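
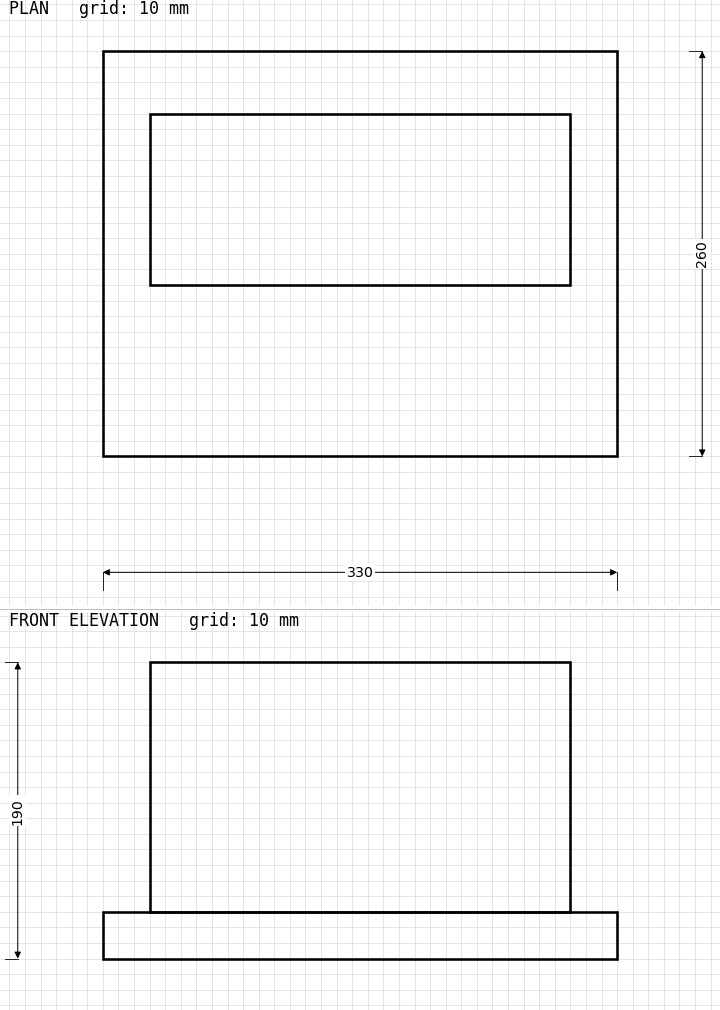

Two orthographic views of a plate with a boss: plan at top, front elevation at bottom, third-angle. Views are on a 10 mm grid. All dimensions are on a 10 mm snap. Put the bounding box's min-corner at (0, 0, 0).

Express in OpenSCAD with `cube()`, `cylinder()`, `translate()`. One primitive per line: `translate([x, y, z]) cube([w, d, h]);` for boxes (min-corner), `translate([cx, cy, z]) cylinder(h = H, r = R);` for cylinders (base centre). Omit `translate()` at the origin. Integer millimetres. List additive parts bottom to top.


cube([330, 260, 30]);
translate([30, 110, 30]) cube([270, 110, 160]);


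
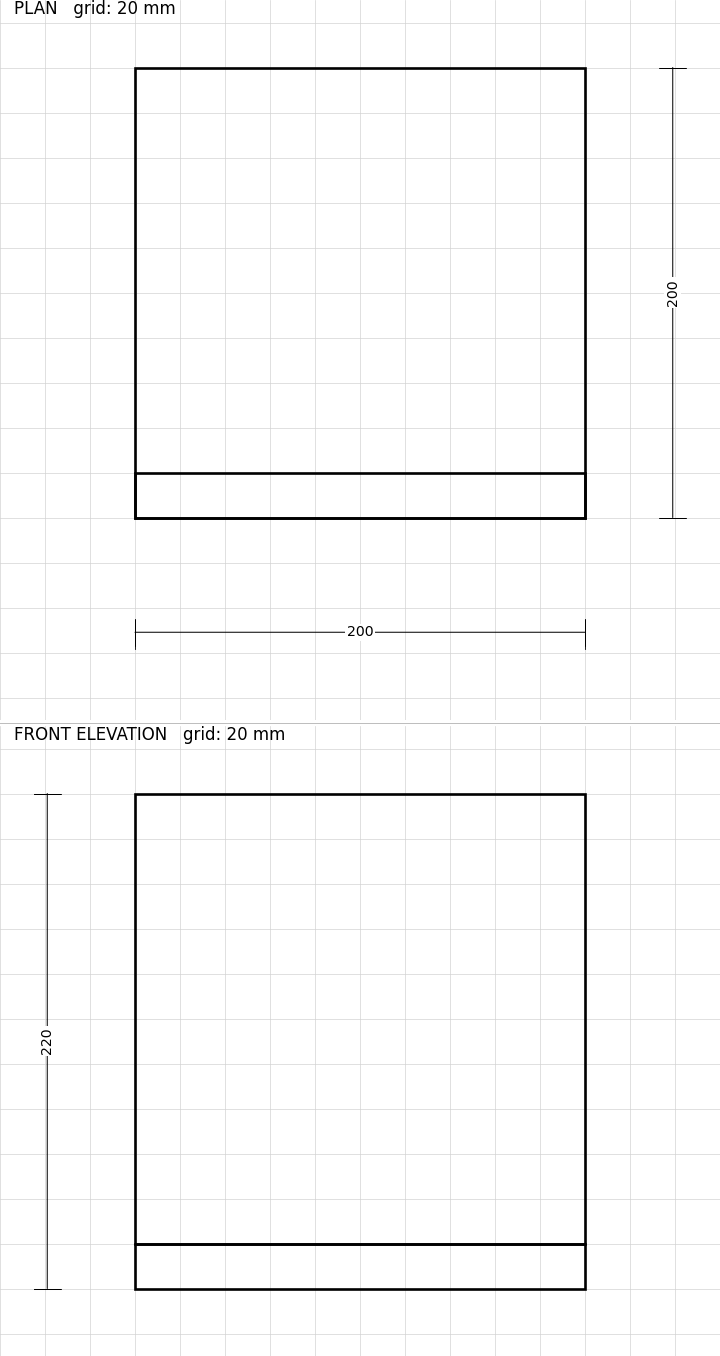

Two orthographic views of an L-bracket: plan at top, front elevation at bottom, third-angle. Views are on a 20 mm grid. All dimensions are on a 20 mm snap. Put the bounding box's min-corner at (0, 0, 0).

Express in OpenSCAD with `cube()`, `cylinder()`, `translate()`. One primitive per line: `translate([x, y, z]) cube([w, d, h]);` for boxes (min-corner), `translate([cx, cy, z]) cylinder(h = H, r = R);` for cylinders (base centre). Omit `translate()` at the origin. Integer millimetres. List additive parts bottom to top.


cube([200, 200, 20]);
translate([0, 0, 20]) cube([200, 20, 200]);


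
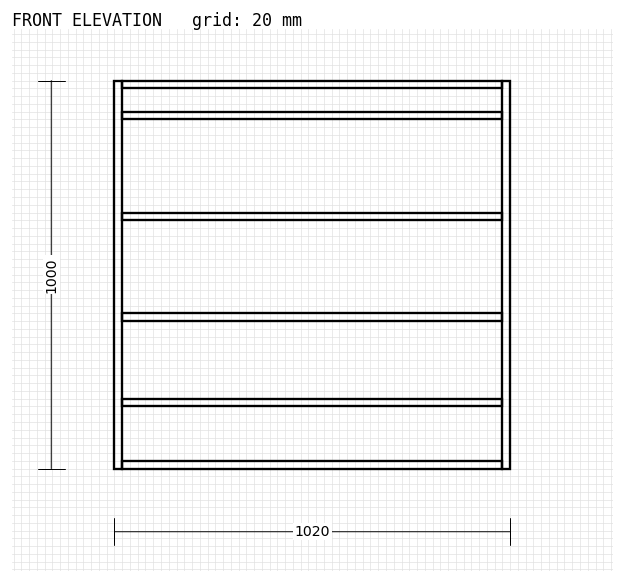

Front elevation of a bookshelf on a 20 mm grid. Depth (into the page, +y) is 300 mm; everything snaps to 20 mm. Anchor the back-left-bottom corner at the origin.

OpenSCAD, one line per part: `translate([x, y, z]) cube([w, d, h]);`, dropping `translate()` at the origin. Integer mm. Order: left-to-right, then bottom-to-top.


cube([20, 300, 1000]);
translate([20, 0, 0]) cube([980, 300, 20]);
translate([20, 0, 160]) cube([980, 300, 20]);
translate([20, 0, 380]) cube([980, 300, 20]);
translate([20, 0, 640]) cube([980, 300, 20]);
translate([20, 0, 900]) cube([980, 300, 20]);
translate([20, 0, 980]) cube([980, 300, 20]);
translate([1000, 0, 0]) cube([20, 300, 1000]);


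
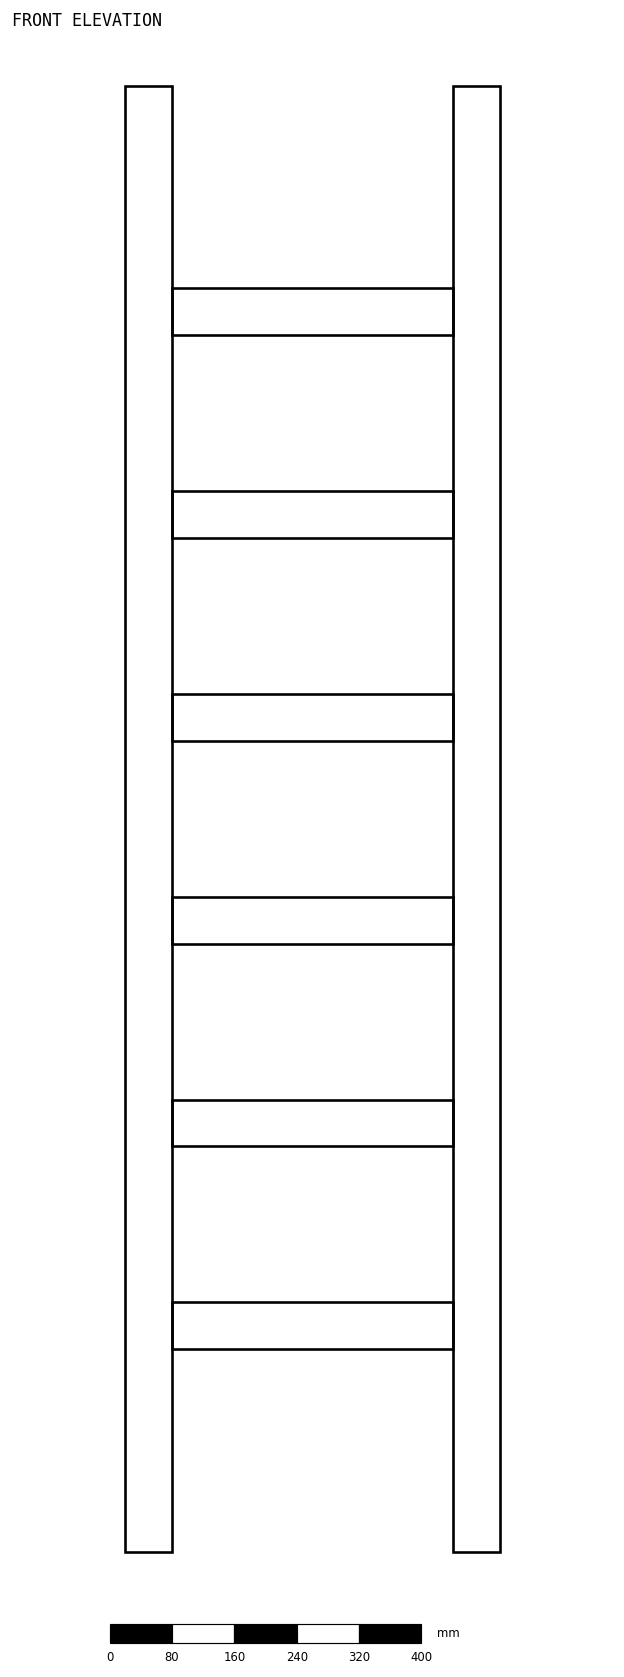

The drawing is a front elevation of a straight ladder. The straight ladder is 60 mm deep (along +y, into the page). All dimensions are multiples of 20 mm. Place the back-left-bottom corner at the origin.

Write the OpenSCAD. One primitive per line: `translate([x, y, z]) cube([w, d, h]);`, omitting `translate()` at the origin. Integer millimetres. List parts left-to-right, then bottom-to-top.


cube([60, 60, 1880]);
translate([60, 0, 260]) cube([360, 60, 60]);
translate([60, 0, 520]) cube([360, 60, 60]);
translate([60, 0, 780]) cube([360, 60, 60]);
translate([60, 0, 1040]) cube([360, 60, 60]);
translate([60, 0, 1300]) cube([360, 60, 60]);
translate([60, 0, 1560]) cube([360, 60, 60]);
translate([420, 0, 0]) cube([60, 60, 1880]);


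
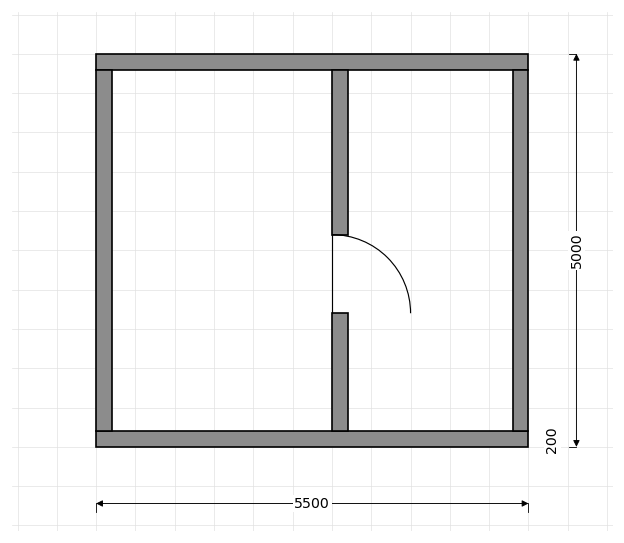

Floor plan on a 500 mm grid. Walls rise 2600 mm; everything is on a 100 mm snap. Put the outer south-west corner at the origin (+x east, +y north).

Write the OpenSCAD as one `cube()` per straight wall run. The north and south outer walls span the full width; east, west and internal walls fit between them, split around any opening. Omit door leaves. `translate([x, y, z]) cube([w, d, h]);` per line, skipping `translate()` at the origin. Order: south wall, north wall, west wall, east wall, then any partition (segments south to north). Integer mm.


cube([5500, 200, 2600]);
translate([0, 4800, 0]) cube([5500, 200, 2600]);
translate([0, 200, 0]) cube([200, 4600, 2600]);
translate([5300, 200, 0]) cube([200, 4600, 2600]);
translate([3000, 200, 0]) cube([200, 1500, 2600]);
translate([3000, 2700, 0]) cube([200, 2100, 2600]);


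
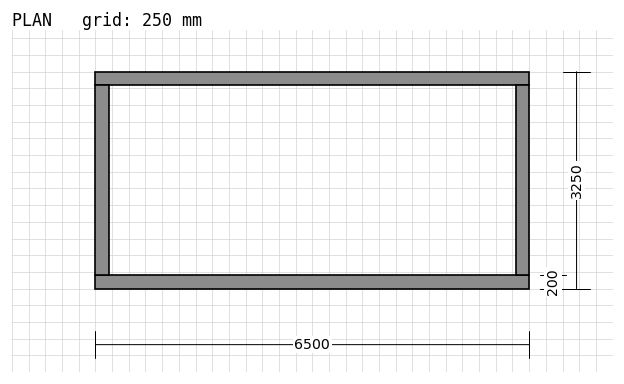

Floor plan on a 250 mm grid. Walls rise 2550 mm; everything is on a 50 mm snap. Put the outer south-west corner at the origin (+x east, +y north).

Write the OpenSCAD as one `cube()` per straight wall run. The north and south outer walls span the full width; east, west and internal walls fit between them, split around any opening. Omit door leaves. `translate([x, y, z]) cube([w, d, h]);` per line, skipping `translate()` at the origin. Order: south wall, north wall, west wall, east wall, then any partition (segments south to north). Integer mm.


cube([6500, 200, 2550]);
translate([0, 3050, 0]) cube([6500, 200, 2550]);
translate([0, 200, 0]) cube([200, 2850, 2550]);
translate([6300, 200, 0]) cube([200, 2850, 2550]);


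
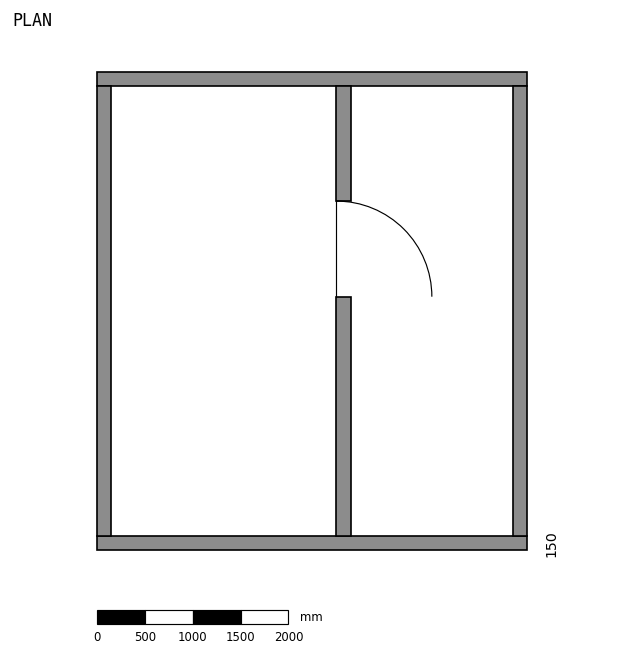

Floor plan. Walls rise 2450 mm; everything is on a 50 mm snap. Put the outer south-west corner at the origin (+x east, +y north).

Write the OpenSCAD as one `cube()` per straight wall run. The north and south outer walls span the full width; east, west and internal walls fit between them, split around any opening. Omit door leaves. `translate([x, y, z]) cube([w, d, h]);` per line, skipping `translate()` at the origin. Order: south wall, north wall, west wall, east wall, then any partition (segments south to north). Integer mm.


cube([4500, 150, 2450]);
translate([0, 4850, 0]) cube([4500, 150, 2450]);
translate([0, 150, 0]) cube([150, 4700, 2450]);
translate([4350, 150, 0]) cube([150, 4700, 2450]);
translate([2500, 150, 0]) cube([150, 2500, 2450]);
translate([2500, 3650, 0]) cube([150, 1200, 2450]);


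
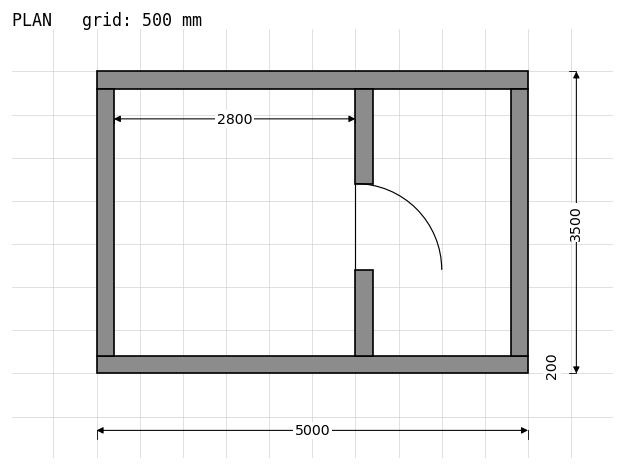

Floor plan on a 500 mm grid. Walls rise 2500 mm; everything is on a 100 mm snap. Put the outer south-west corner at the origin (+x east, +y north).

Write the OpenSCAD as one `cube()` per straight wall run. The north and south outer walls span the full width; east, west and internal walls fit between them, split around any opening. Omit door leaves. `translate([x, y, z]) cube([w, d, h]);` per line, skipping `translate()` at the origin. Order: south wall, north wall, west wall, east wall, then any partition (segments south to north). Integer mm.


cube([5000, 200, 2500]);
translate([0, 3300, 0]) cube([5000, 200, 2500]);
translate([0, 200, 0]) cube([200, 3100, 2500]);
translate([4800, 200, 0]) cube([200, 3100, 2500]);
translate([3000, 200, 0]) cube([200, 1000, 2500]);
translate([3000, 2200, 0]) cube([200, 1100, 2500]);


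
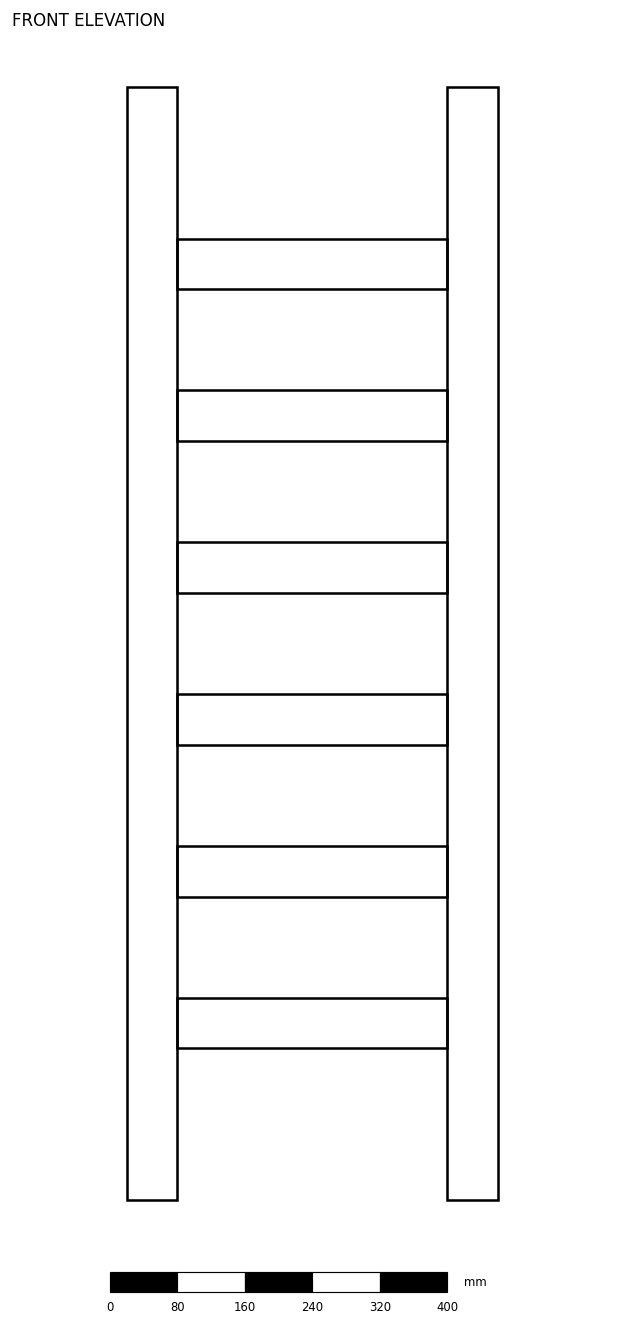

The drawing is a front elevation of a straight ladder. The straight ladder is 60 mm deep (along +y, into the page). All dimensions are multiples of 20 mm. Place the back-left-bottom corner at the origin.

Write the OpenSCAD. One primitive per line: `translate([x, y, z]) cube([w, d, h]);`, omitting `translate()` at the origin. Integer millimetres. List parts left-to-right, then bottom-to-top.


cube([60, 60, 1320]);
translate([60, 0, 180]) cube([320, 60, 60]);
translate([60, 0, 360]) cube([320, 60, 60]);
translate([60, 0, 540]) cube([320, 60, 60]);
translate([60, 0, 720]) cube([320, 60, 60]);
translate([60, 0, 900]) cube([320, 60, 60]);
translate([60, 0, 1080]) cube([320, 60, 60]);
translate([380, 0, 0]) cube([60, 60, 1320]);


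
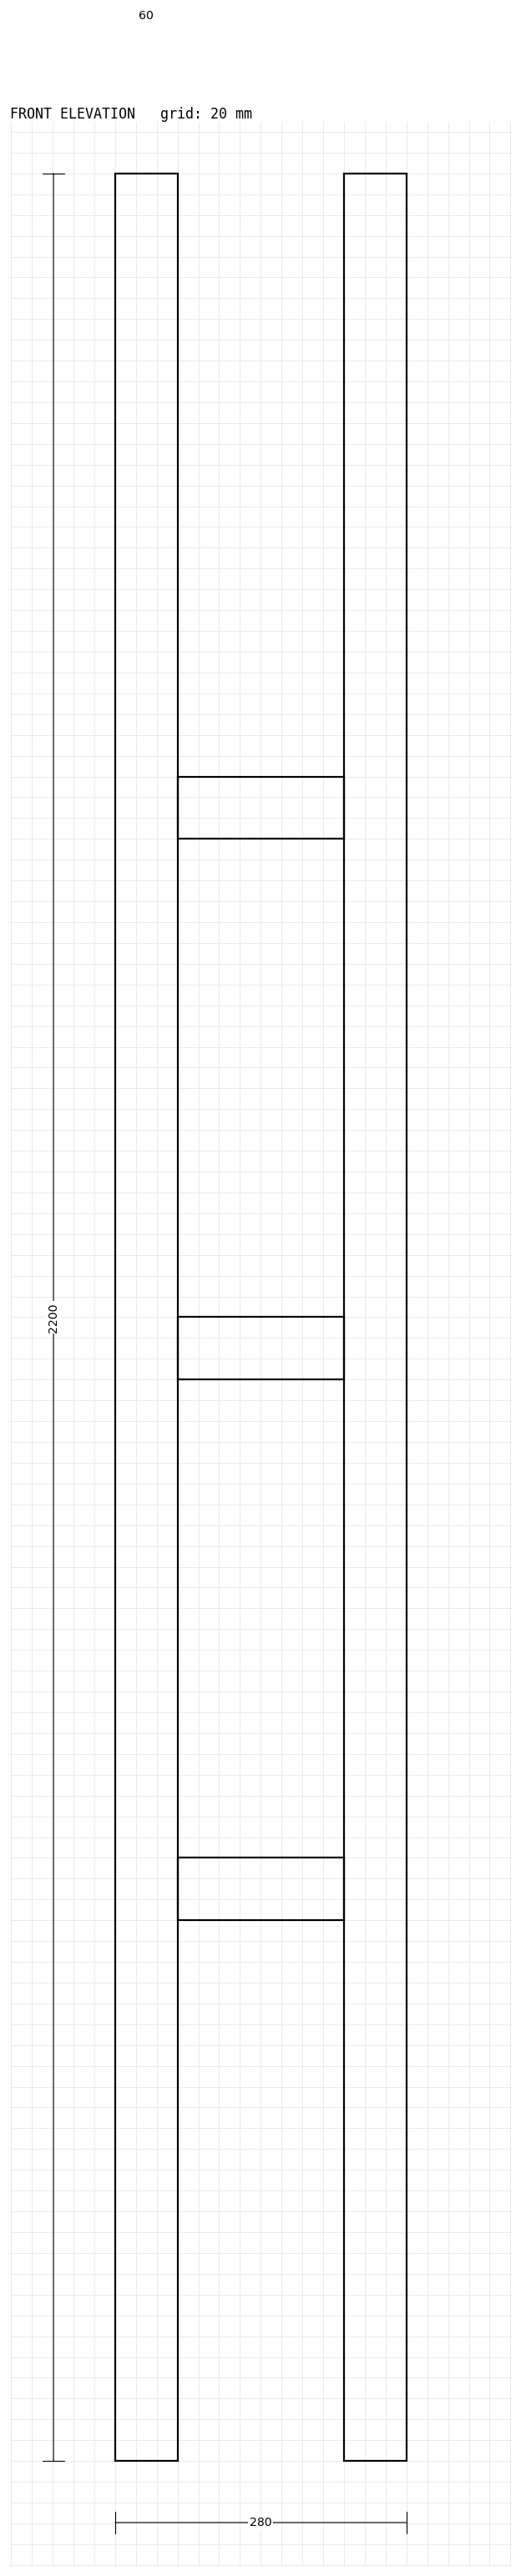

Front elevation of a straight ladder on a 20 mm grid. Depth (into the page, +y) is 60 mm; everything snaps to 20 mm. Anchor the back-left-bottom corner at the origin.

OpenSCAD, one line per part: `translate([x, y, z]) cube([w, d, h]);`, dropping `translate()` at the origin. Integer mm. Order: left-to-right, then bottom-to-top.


cube([60, 60, 2200]);
translate([60, 0, 520]) cube([160, 60, 60]);
translate([60, 0, 1040]) cube([160, 60, 60]);
translate([60, 0, 1560]) cube([160, 60, 60]);
translate([220, 0, 0]) cube([60, 60, 2200]);


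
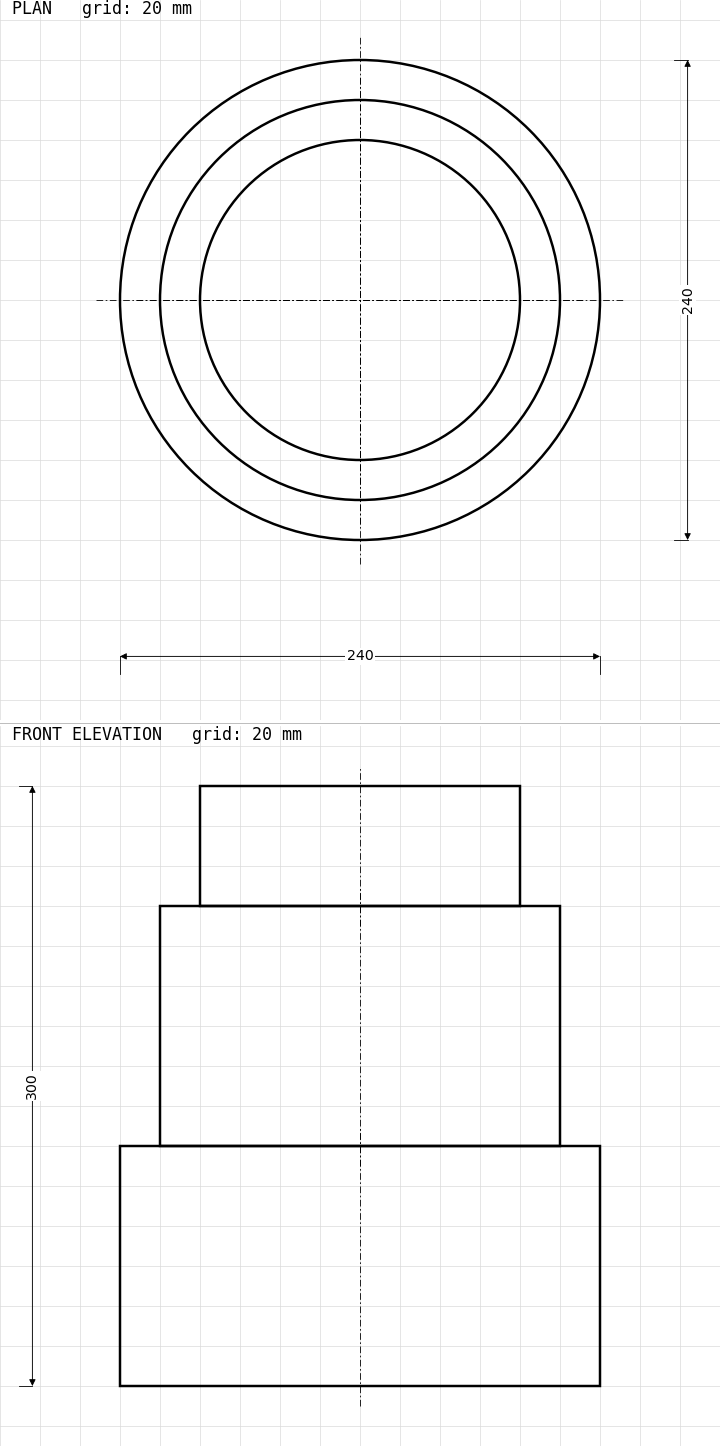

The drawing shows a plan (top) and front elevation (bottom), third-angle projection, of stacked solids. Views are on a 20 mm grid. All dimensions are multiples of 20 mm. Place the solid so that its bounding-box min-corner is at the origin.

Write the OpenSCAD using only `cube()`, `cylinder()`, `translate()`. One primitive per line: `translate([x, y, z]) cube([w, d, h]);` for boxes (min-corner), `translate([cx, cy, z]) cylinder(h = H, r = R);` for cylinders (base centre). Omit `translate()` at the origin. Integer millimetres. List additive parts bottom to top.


translate([120, 120, 0]) cylinder(h = 120, r = 120);
translate([120, 120, 120]) cylinder(h = 120, r = 100);
translate([120, 120, 240]) cylinder(h = 60, r = 80);


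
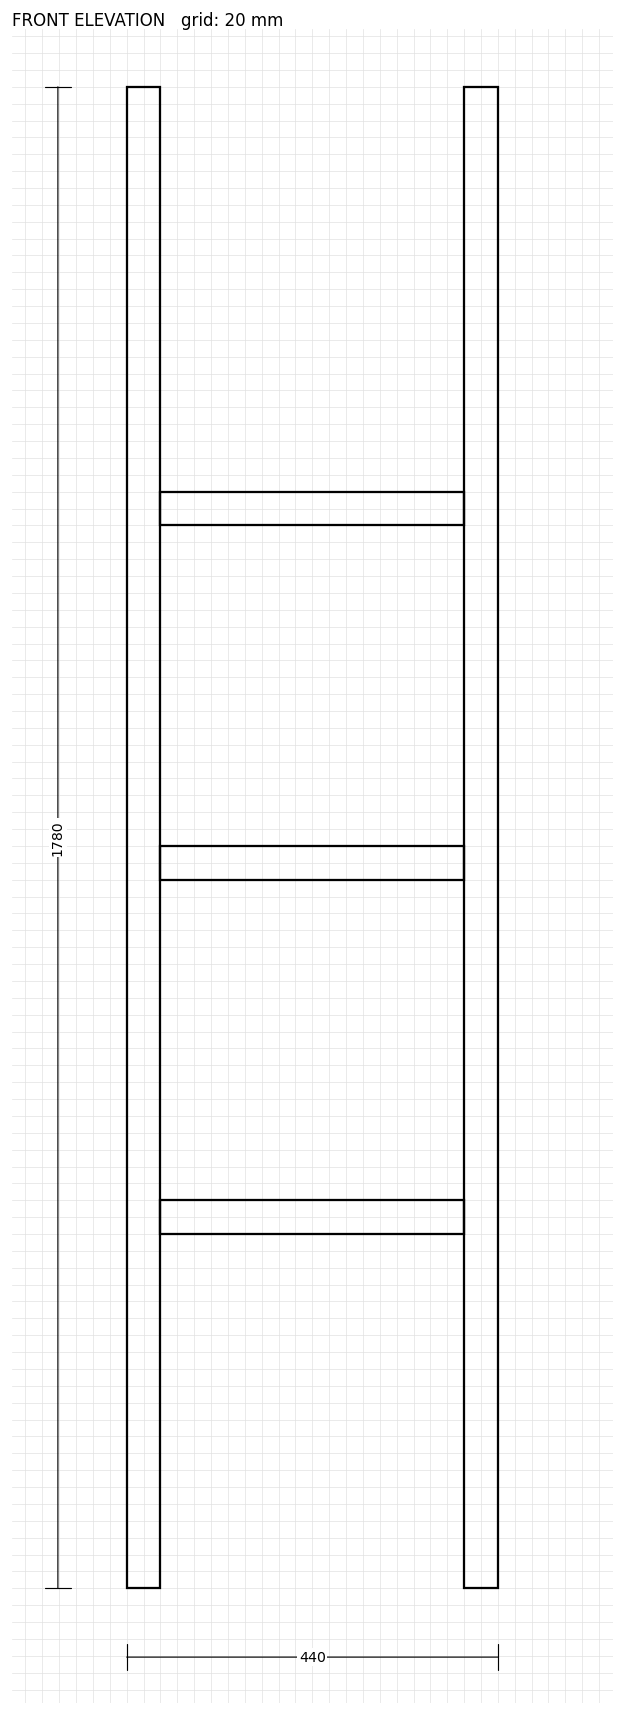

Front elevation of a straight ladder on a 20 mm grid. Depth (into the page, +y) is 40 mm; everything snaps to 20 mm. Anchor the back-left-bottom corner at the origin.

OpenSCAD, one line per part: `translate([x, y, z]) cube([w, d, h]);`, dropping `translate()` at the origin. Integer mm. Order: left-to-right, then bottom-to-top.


cube([40, 40, 1780]);
translate([40, 0, 420]) cube([360, 40, 40]);
translate([40, 0, 840]) cube([360, 40, 40]);
translate([40, 0, 1260]) cube([360, 40, 40]);
translate([400, 0, 0]) cube([40, 40, 1780]);


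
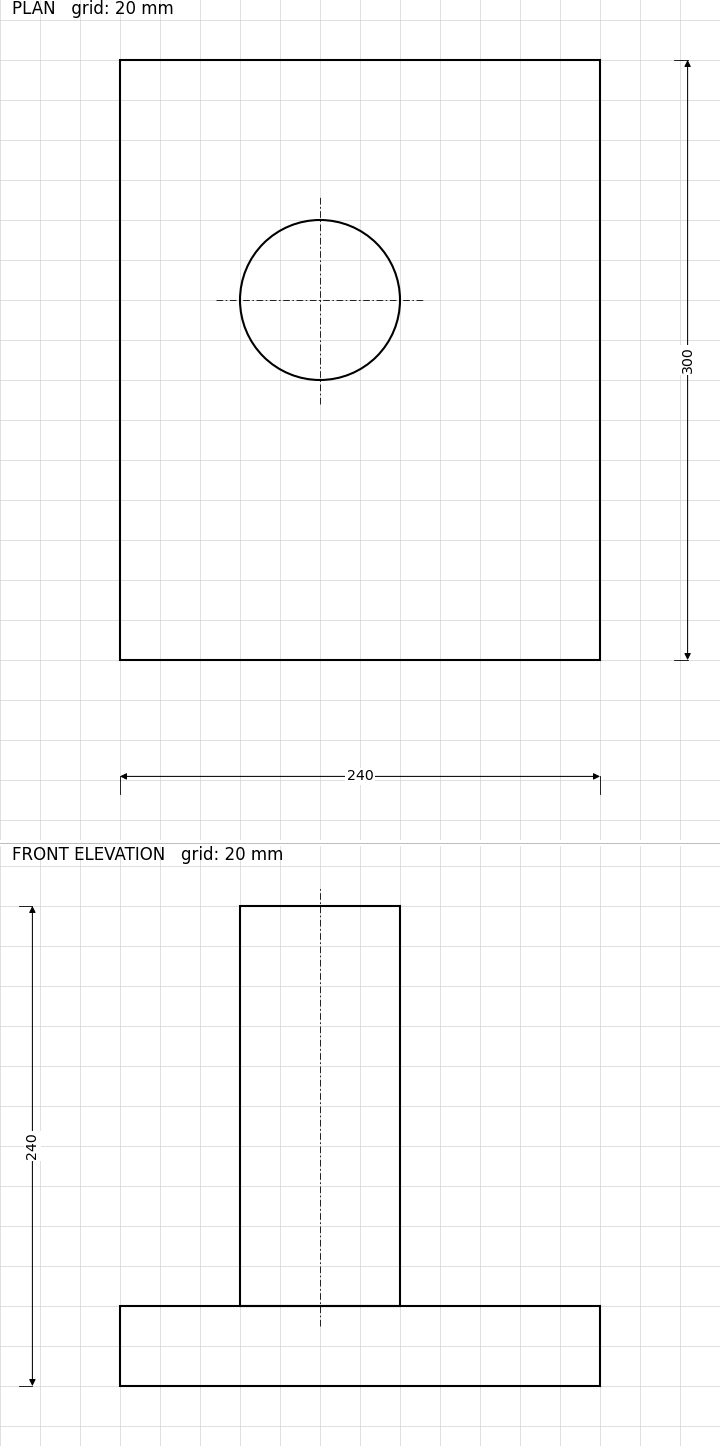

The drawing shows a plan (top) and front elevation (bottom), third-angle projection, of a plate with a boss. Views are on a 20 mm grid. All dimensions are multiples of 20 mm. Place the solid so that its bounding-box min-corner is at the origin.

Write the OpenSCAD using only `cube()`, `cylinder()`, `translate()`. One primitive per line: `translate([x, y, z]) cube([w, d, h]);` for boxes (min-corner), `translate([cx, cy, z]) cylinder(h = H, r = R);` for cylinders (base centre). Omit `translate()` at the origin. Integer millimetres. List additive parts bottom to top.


cube([240, 300, 40]);
translate([100, 180, 40]) cylinder(h = 200, r = 40);


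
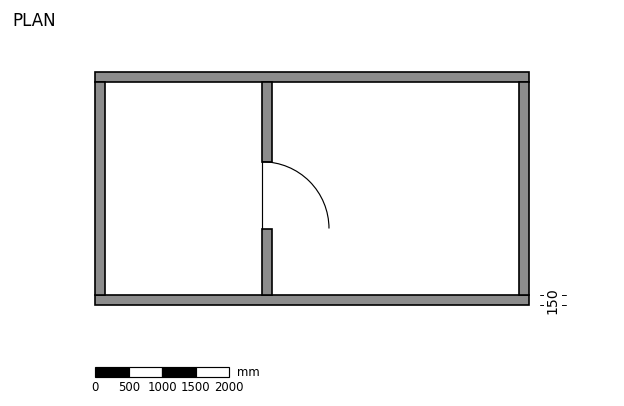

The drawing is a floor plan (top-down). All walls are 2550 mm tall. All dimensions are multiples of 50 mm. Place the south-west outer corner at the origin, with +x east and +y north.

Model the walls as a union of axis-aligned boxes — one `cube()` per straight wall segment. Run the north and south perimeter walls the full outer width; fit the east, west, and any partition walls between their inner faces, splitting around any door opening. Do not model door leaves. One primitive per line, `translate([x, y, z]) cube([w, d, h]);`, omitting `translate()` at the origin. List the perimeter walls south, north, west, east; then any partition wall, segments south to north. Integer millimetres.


cube([6500, 150, 2550]);
translate([0, 3350, 0]) cube([6500, 150, 2550]);
translate([0, 150, 0]) cube([150, 3200, 2550]);
translate([6350, 150, 0]) cube([150, 3200, 2550]);
translate([2500, 150, 0]) cube([150, 1000, 2550]);
translate([2500, 2150, 0]) cube([150, 1200, 2550]);


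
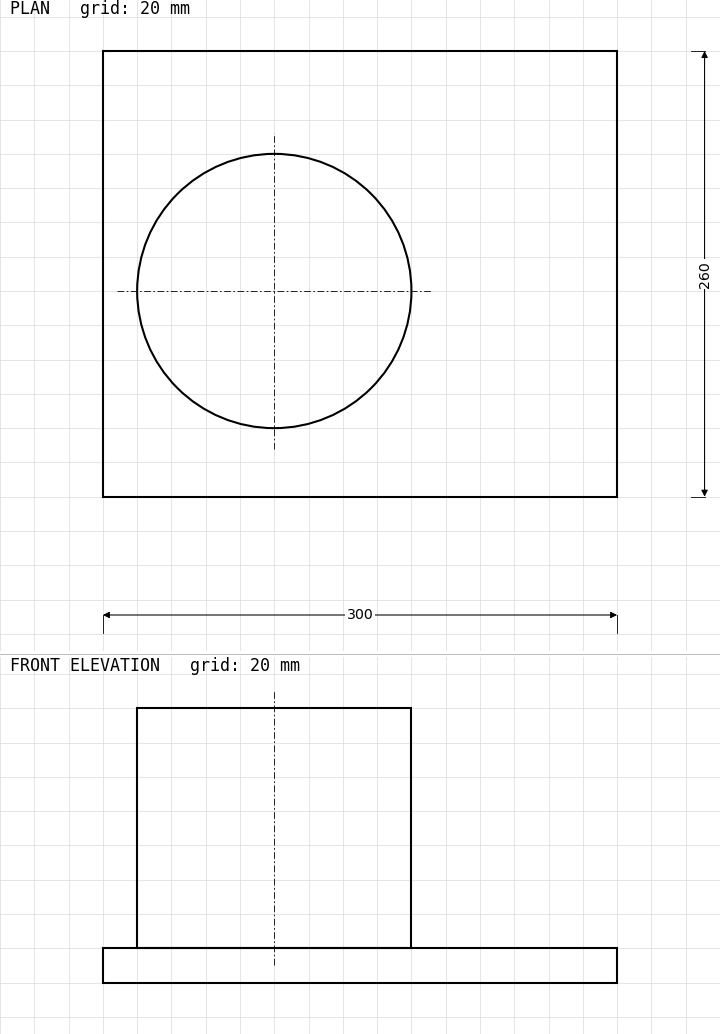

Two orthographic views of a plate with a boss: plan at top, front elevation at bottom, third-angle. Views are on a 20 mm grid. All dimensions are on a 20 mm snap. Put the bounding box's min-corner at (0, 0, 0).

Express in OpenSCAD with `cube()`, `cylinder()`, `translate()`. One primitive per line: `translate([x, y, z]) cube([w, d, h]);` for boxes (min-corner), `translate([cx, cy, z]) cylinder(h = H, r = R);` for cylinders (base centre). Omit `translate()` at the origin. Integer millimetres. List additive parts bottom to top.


cube([300, 260, 20]);
translate([100, 120, 20]) cylinder(h = 140, r = 80);


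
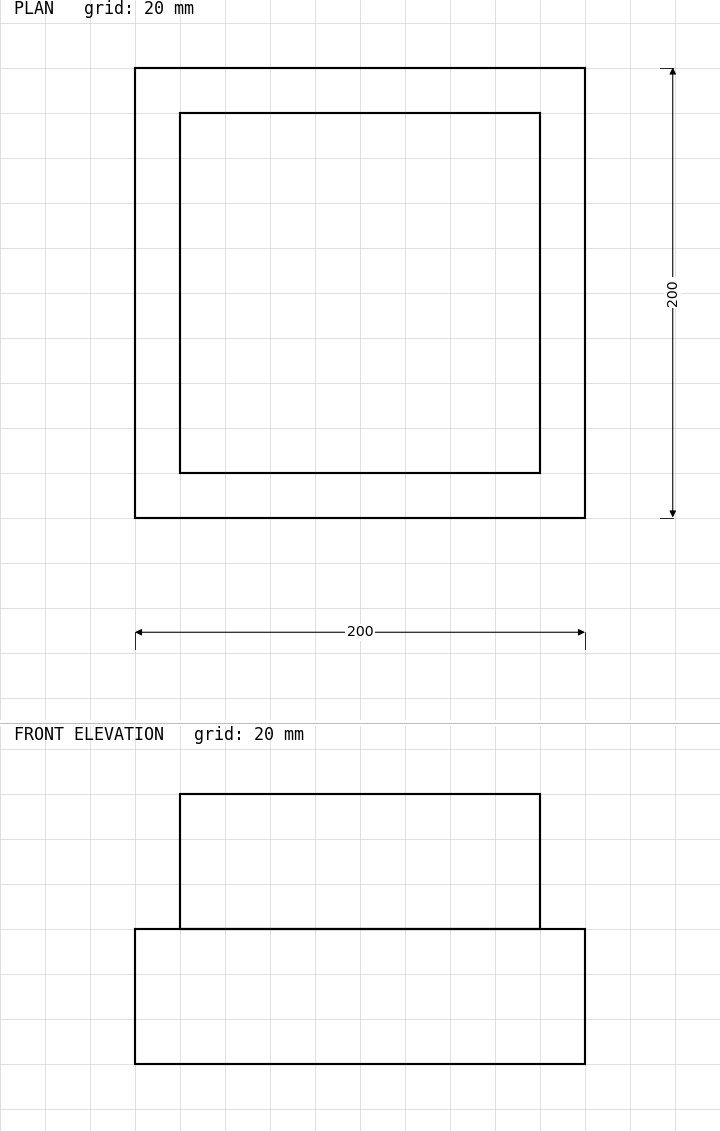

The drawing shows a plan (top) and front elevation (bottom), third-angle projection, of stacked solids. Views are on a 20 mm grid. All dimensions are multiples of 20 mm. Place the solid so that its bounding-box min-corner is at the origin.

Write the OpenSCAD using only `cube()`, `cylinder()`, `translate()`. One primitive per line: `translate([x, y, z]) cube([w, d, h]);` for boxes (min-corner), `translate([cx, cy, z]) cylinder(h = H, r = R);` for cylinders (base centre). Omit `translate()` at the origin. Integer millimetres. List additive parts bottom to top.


cube([200, 200, 60]);
translate([20, 20, 60]) cube([160, 160, 60]);


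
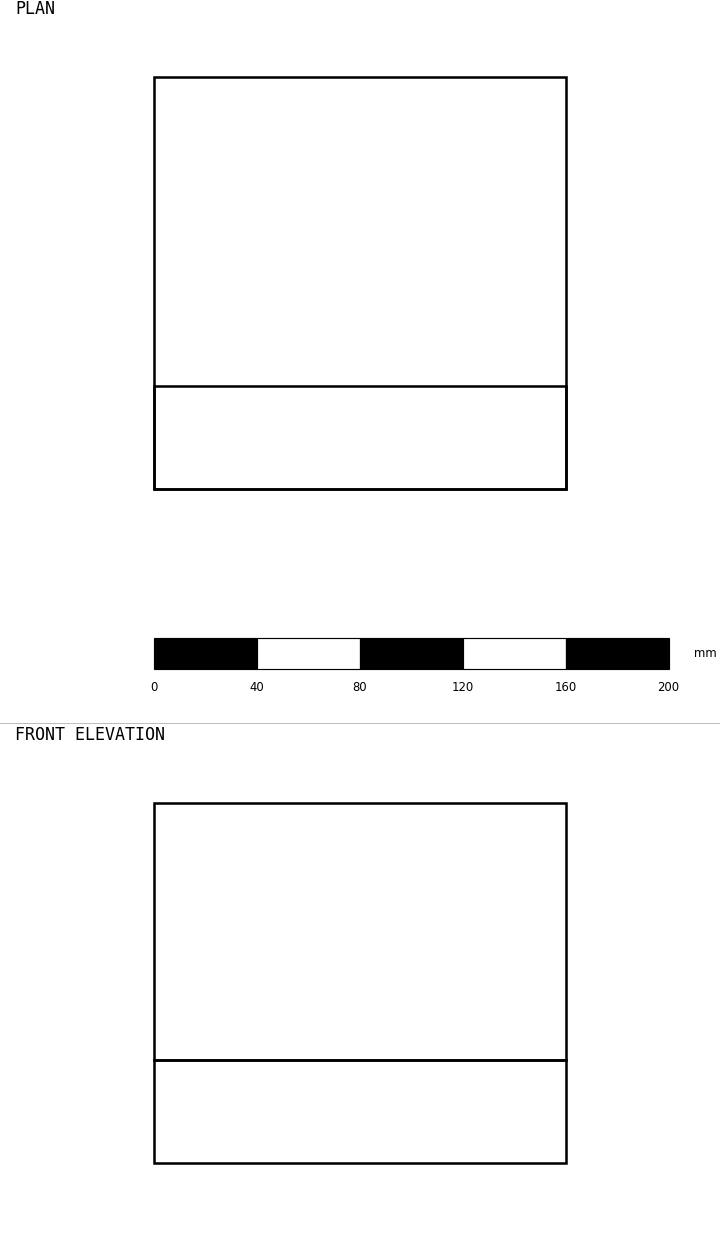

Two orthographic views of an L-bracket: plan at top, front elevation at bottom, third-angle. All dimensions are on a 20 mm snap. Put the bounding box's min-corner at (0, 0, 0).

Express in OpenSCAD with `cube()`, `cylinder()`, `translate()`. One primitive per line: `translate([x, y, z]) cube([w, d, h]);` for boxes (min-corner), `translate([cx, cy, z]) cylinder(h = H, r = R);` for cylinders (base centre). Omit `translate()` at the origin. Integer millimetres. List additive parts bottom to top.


cube([160, 160, 40]);
translate([0, 0, 40]) cube([160, 40, 100]);


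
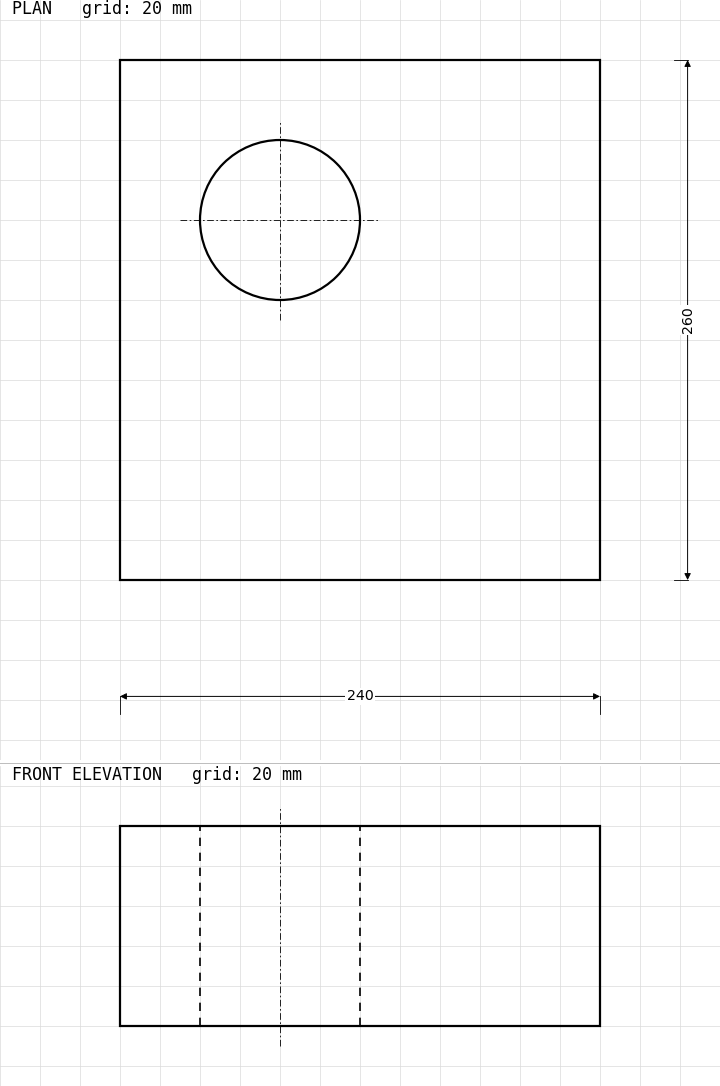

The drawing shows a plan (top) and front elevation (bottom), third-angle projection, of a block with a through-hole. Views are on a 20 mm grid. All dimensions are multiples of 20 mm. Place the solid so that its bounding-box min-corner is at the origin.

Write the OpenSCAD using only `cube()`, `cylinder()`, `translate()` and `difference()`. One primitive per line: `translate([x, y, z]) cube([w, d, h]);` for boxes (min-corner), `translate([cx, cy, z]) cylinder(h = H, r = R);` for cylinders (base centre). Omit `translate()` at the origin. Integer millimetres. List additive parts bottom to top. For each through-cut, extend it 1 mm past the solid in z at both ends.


difference() {
  cube([240, 260, 100]);
  translate([80, 180, -1]) cylinder(h = 102, r = 40);
}


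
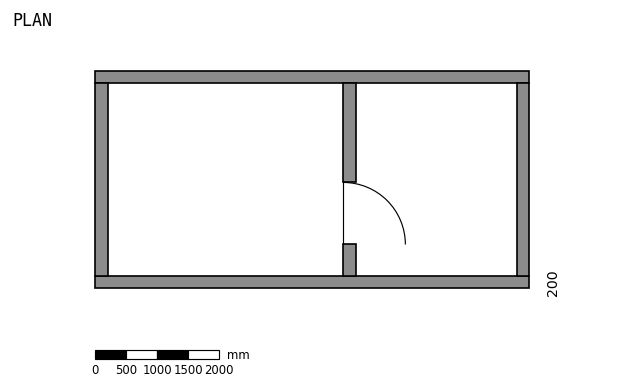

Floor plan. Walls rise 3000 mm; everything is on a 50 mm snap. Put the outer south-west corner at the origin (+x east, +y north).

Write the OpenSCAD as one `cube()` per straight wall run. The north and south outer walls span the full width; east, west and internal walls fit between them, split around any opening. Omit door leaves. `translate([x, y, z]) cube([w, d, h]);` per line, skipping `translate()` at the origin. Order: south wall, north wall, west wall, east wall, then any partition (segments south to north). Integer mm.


cube([7000, 200, 3000]);
translate([0, 3300, 0]) cube([7000, 200, 3000]);
translate([0, 200, 0]) cube([200, 3100, 3000]);
translate([6800, 200, 0]) cube([200, 3100, 3000]);
translate([4000, 200, 0]) cube([200, 500, 3000]);
translate([4000, 1700, 0]) cube([200, 1600, 3000]);


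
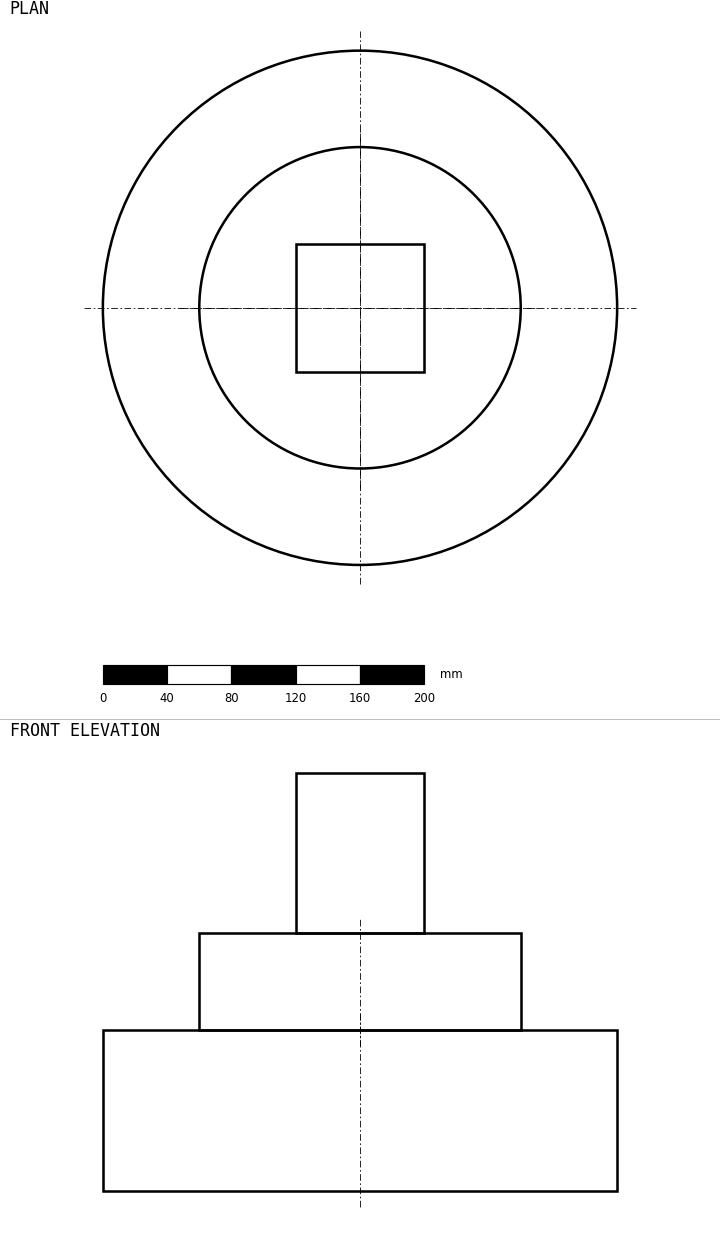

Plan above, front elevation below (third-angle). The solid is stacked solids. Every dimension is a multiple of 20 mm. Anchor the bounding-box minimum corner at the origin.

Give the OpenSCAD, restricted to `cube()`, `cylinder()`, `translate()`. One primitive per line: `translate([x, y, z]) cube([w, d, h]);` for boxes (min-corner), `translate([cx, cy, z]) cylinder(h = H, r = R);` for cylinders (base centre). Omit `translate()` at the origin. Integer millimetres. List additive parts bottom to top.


translate([160, 160, 0]) cylinder(h = 100, r = 160);
translate([160, 160, 100]) cylinder(h = 60, r = 100);
translate([120, 120, 160]) cube([80, 80, 100]);


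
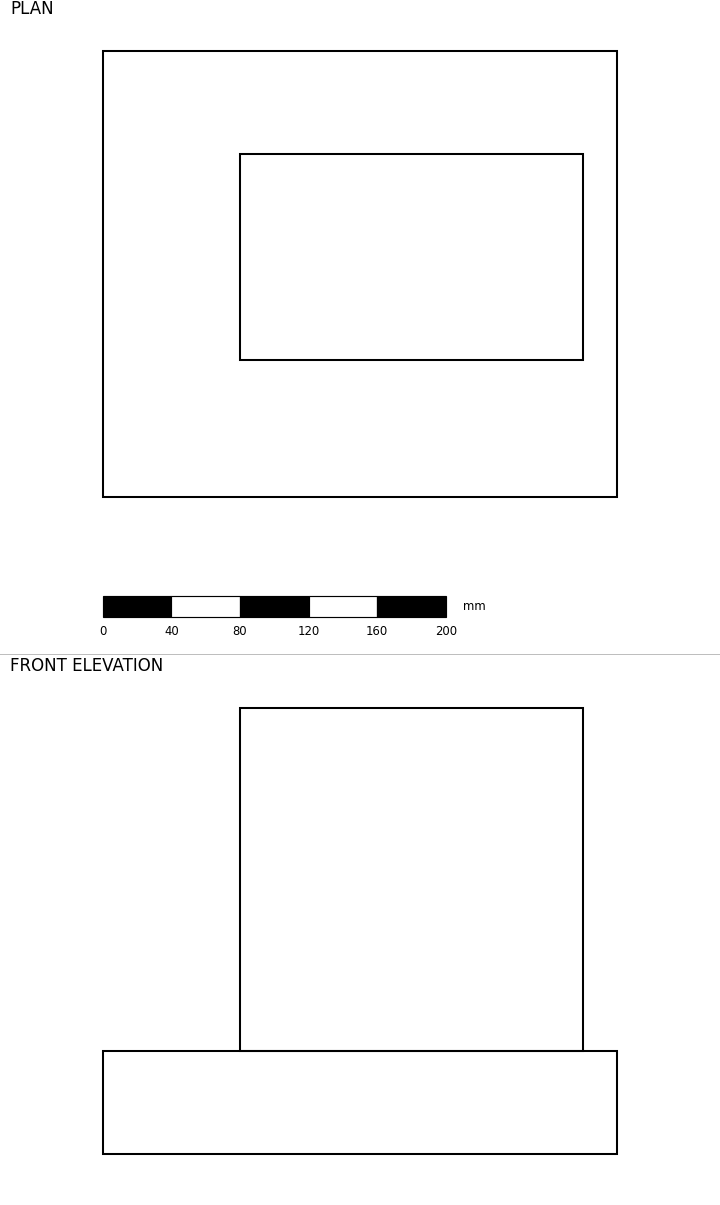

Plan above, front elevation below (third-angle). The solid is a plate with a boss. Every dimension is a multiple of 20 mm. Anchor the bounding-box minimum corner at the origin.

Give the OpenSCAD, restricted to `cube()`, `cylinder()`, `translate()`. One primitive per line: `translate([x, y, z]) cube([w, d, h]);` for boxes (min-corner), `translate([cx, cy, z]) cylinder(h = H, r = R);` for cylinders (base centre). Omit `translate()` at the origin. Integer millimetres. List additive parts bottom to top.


cube([300, 260, 60]);
translate([80, 80, 60]) cube([200, 120, 200]);


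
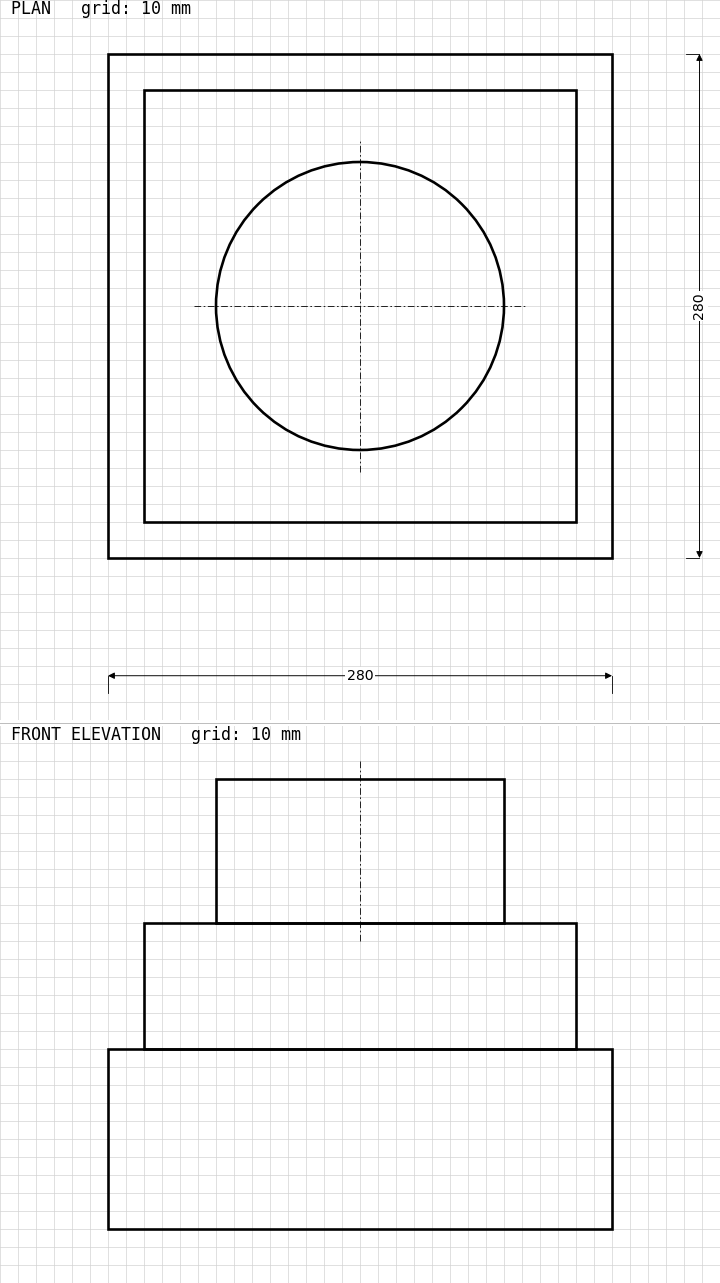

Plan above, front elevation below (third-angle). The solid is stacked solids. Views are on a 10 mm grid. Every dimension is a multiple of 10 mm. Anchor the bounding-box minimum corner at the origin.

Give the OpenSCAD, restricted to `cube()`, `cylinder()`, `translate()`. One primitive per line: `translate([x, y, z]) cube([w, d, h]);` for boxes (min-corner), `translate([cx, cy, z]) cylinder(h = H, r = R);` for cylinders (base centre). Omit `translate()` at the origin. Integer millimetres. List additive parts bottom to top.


cube([280, 280, 100]);
translate([20, 20, 100]) cube([240, 240, 70]);
translate([140, 140, 170]) cylinder(h = 80, r = 80);


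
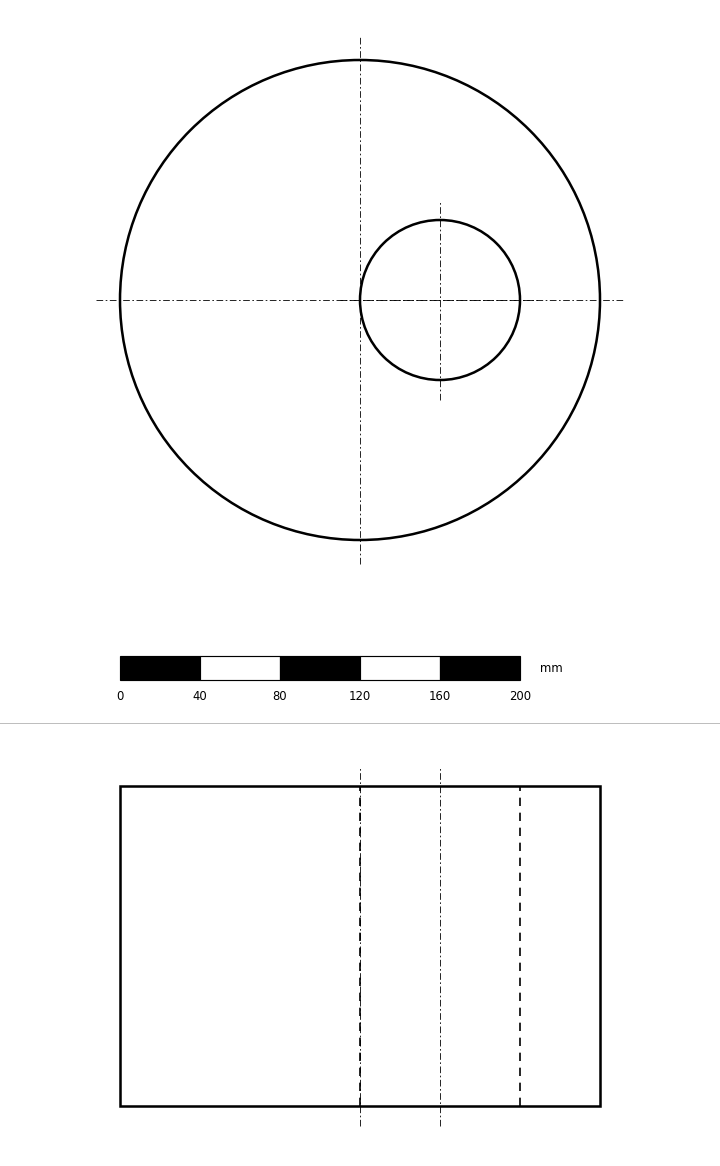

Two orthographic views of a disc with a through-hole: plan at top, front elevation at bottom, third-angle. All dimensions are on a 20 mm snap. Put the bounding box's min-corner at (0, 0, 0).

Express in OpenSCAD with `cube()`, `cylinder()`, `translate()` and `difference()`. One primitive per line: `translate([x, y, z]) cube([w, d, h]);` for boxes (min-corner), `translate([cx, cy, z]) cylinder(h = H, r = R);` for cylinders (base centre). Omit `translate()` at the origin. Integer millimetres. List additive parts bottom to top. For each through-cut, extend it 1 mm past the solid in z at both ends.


difference() {
  translate([120, 120, 0]) cylinder(h = 160, r = 120);
  translate([160, 120, -1]) cylinder(h = 162, r = 40);
}


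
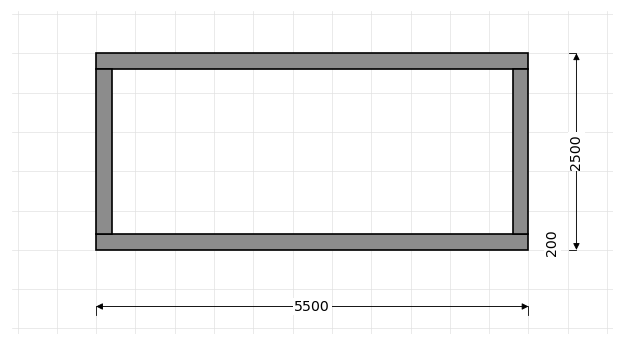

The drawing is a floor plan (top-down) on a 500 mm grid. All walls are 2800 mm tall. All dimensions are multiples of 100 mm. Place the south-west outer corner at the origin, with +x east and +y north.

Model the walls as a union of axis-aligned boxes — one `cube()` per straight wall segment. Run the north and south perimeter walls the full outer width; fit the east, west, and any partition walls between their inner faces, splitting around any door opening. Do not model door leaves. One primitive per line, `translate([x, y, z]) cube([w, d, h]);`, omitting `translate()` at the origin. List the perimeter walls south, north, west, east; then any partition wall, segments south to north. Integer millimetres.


cube([5500, 200, 2800]);
translate([0, 2300, 0]) cube([5500, 200, 2800]);
translate([0, 200, 0]) cube([200, 2100, 2800]);
translate([5300, 200, 0]) cube([200, 2100, 2800]);


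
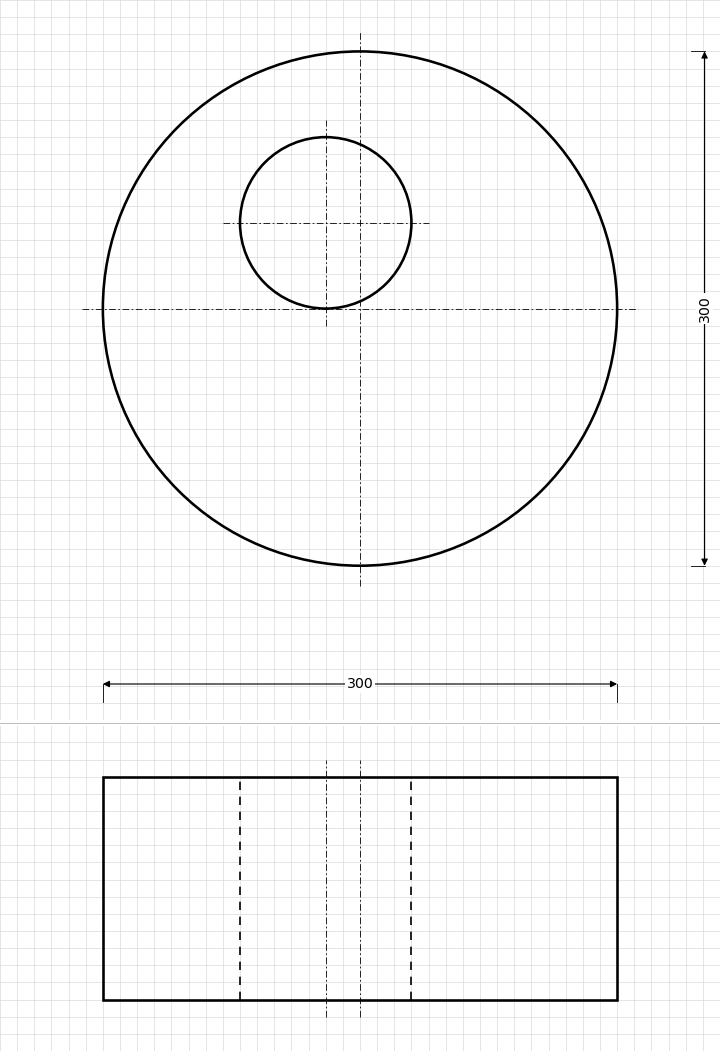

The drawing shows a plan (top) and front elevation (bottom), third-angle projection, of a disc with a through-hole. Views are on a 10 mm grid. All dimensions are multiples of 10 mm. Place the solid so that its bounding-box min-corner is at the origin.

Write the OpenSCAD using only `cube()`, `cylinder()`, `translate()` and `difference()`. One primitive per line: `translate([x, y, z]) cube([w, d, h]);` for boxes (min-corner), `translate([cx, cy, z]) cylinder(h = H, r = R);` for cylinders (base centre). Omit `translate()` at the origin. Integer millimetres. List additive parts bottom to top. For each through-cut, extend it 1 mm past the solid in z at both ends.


difference() {
  translate([150, 150, 0]) cylinder(h = 130, r = 150);
  translate([130, 200, -1]) cylinder(h = 132, r = 50);
}


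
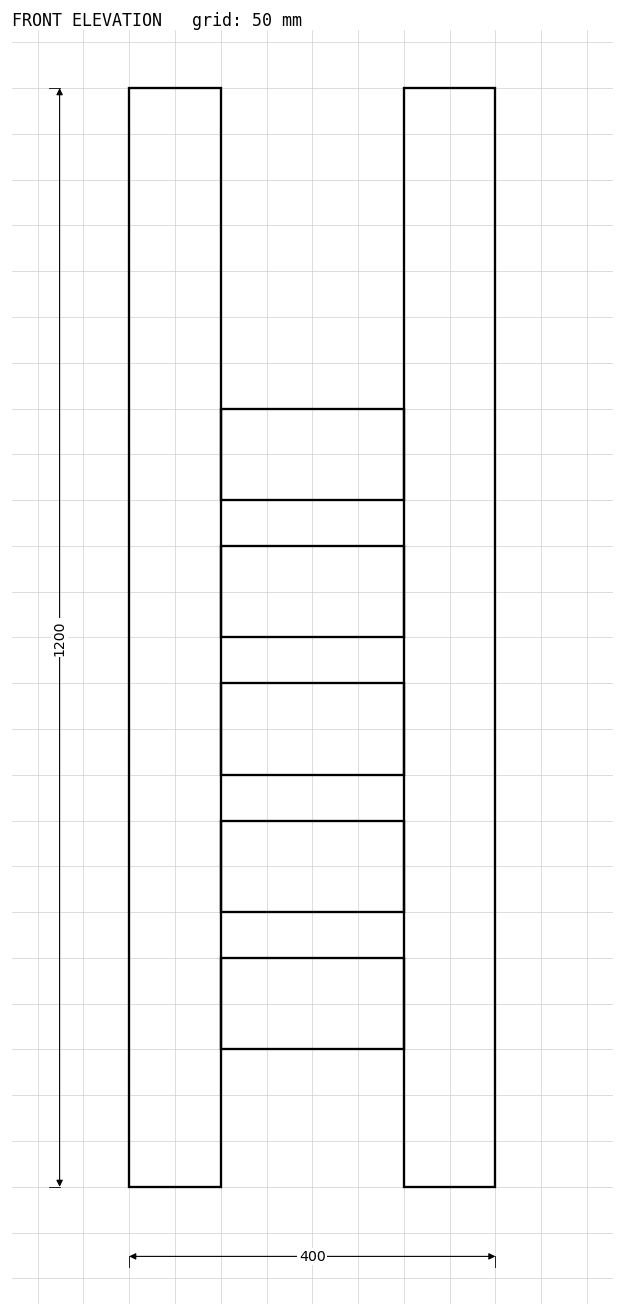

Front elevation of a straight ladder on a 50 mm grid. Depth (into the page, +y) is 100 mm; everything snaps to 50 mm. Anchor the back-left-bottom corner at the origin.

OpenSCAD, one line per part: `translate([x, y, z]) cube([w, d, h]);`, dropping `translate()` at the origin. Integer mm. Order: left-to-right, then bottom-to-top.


cube([100, 100, 1200]);
translate([100, 0, 150]) cube([200, 100, 100]);
translate([100, 0, 300]) cube([200, 100, 100]);
translate([100, 0, 450]) cube([200, 100, 100]);
translate([100, 0, 600]) cube([200, 100, 100]);
translate([100, 0, 750]) cube([200, 100, 100]);
translate([300, 0, 0]) cube([100, 100, 1200]);


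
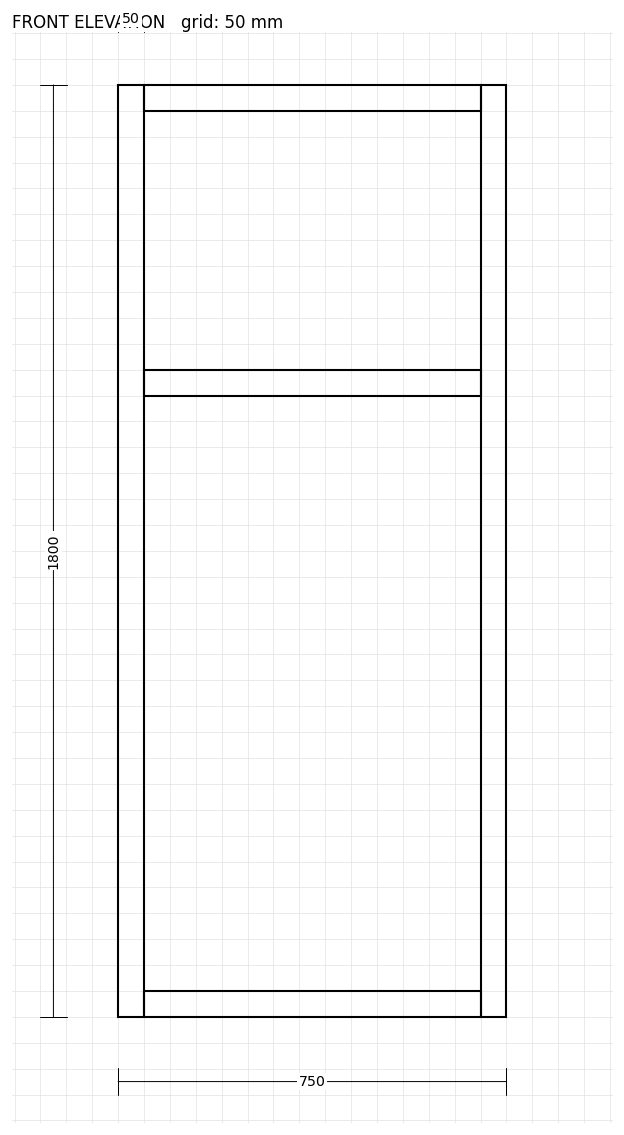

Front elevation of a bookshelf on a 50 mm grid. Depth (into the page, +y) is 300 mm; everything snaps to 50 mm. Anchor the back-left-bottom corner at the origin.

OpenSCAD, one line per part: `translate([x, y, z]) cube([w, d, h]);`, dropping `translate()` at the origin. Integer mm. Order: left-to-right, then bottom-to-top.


cube([50, 300, 1800]);
translate([50, 0, 0]) cube([650, 300, 50]);
translate([50, 0, 1200]) cube([650, 300, 50]);
translate([50, 0, 1750]) cube([650, 300, 50]);
translate([700, 0, 0]) cube([50, 300, 1800]);


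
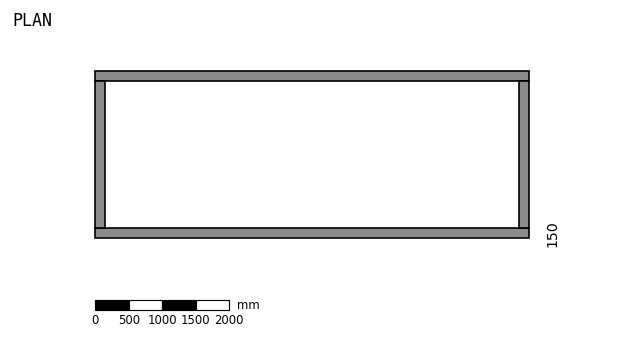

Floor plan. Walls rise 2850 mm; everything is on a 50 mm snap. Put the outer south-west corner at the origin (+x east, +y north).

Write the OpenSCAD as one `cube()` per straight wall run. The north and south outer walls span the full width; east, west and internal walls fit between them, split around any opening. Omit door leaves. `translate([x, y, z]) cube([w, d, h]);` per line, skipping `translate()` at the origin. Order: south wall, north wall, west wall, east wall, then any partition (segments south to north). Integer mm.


cube([6500, 150, 2850]);
translate([0, 2350, 0]) cube([6500, 150, 2850]);
translate([0, 150, 0]) cube([150, 2200, 2850]);
translate([6350, 150, 0]) cube([150, 2200, 2850]);


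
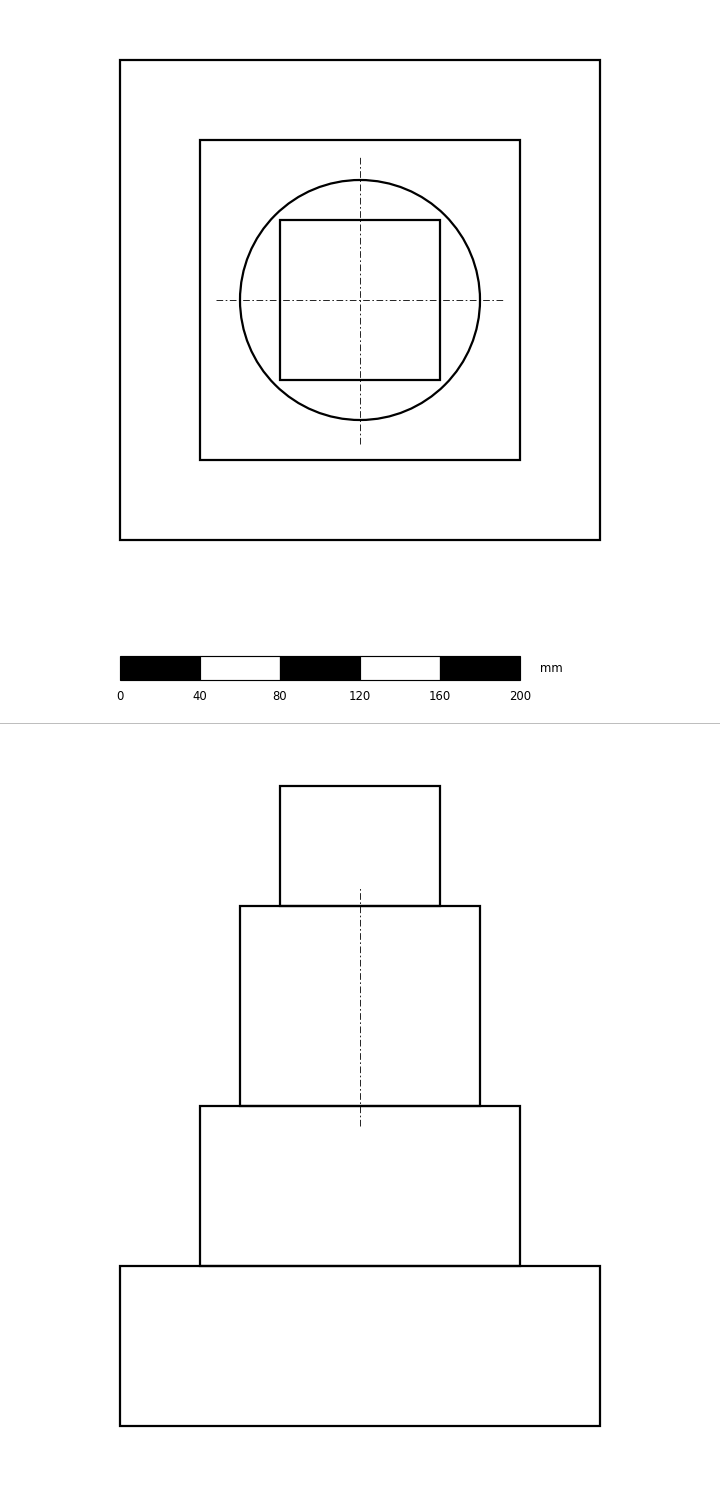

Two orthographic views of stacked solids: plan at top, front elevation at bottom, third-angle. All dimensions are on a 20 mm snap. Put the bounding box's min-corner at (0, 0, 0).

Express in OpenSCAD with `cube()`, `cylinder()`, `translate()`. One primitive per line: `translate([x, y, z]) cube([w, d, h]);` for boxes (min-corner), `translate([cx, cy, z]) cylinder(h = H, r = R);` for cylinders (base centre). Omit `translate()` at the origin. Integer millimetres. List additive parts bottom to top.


cube([240, 240, 80]);
translate([40, 40, 80]) cube([160, 160, 80]);
translate([120, 120, 160]) cylinder(h = 100, r = 60);
translate([80, 80, 260]) cube([80, 80, 60]);


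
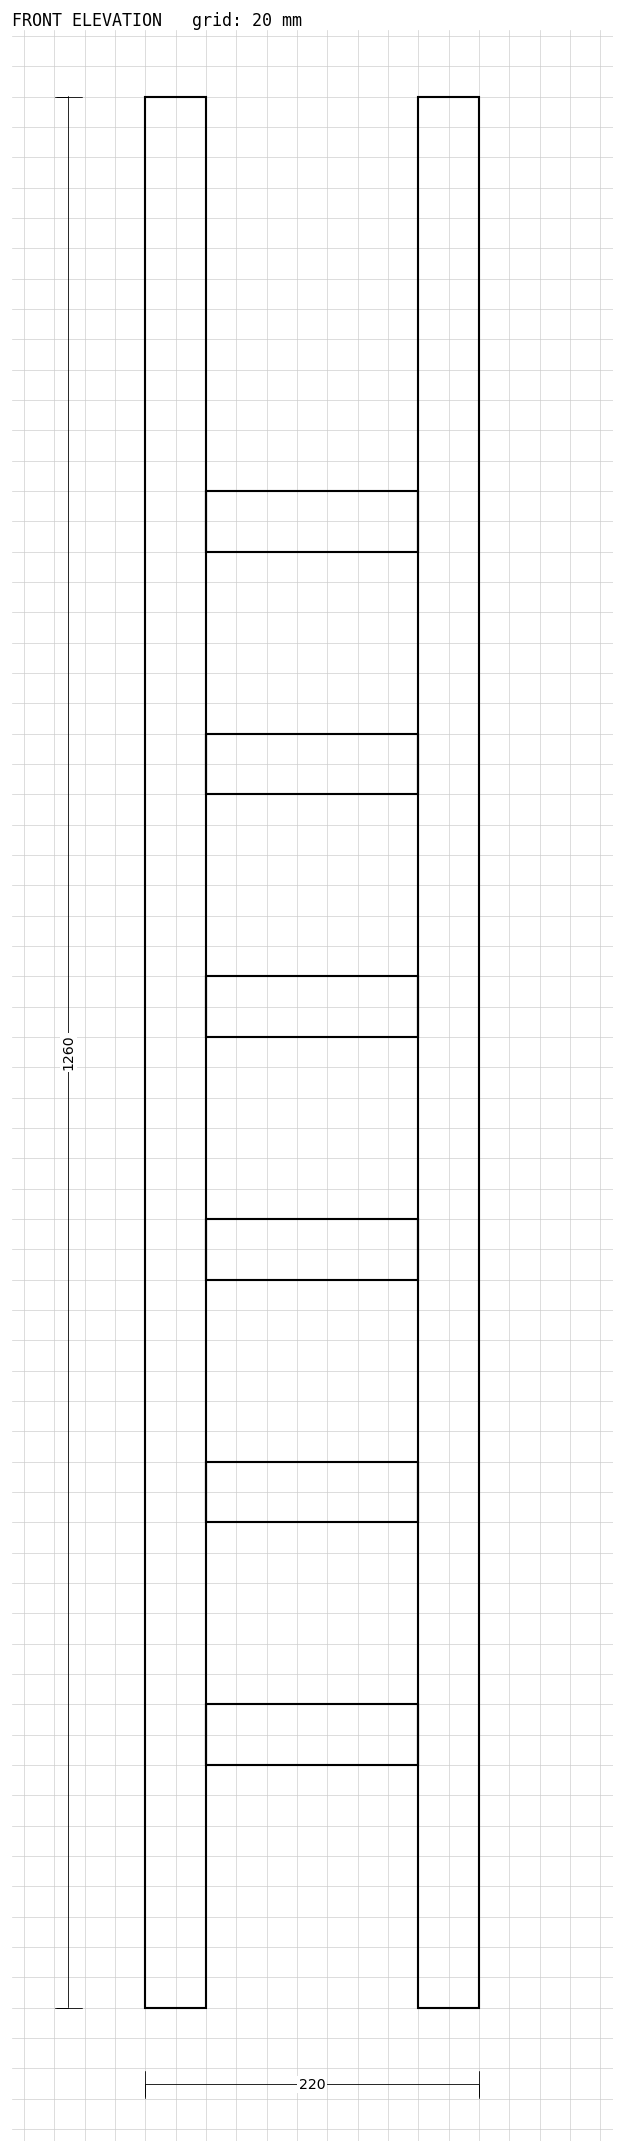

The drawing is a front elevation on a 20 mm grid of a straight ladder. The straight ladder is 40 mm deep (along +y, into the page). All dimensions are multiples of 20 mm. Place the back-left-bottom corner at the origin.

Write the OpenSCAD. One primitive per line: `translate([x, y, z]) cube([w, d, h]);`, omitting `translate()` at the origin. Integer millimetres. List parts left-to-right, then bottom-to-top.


cube([40, 40, 1260]);
translate([40, 0, 160]) cube([140, 40, 40]);
translate([40, 0, 320]) cube([140, 40, 40]);
translate([40, 0, 480]) cube([140, 40, 40]);
translate([40, 0, 640]) cube([140, 40, 40]);
translate([40, 0, 800]) cube([140, 40, 40]);
translate([40, 0, 960]) cube([140, 40, 40]);
translate([180, 0, 0]) cube([40, 40, 1260]);


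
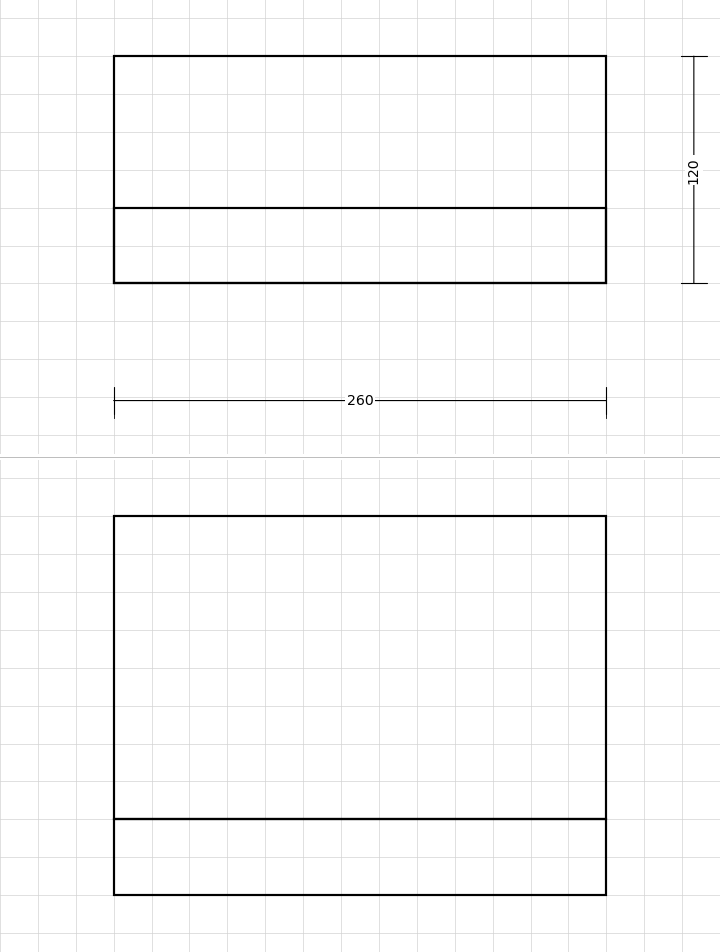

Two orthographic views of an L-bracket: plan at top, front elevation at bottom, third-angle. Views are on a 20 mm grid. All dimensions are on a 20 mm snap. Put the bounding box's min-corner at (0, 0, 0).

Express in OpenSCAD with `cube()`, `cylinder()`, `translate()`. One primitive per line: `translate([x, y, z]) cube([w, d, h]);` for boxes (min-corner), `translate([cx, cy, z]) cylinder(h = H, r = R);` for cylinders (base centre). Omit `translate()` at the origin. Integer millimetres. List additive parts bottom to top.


cube([260, 120, 40]);
translate([0, 0, 40]) cube([260, 40, 160]);


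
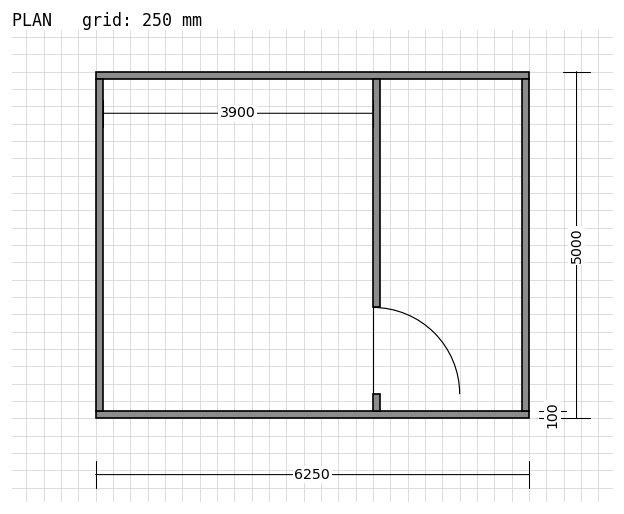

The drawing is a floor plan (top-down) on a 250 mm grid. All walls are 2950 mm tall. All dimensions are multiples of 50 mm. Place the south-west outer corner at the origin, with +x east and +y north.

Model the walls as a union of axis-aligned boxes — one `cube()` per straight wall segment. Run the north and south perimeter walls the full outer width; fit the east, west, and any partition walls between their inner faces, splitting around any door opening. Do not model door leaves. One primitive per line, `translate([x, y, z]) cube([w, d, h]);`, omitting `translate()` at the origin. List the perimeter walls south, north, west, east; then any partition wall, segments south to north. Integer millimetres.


cube([6250, 100, 2950]);
translate([0, 4900, 0]) cube([6250, 100, 2950]);
translate([0, 100, 0]) cube([100, 4800, 2950]);
translate([6150, 100, 0]) cube([100, 4800, 2950]);
translate([4000, 100, 0]) cube([100, 250, 2950]);
translate([4000, 1600, 0]) cube([100, 3300, 2950]);
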